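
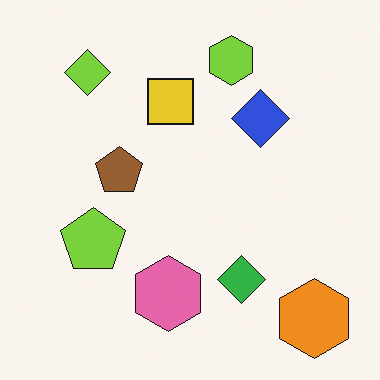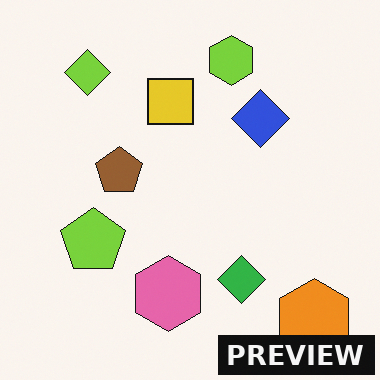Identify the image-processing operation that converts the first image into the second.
This is the original image watermarked with the text "PREVIEW" in the lower-right corner.

A dark label reading "PREVIEW" appears in the lower-right corner.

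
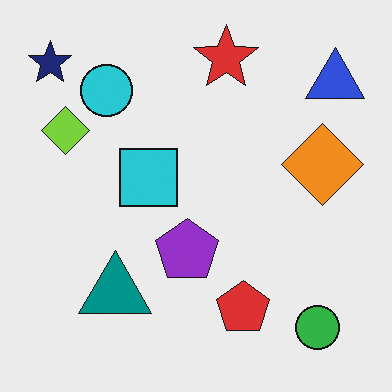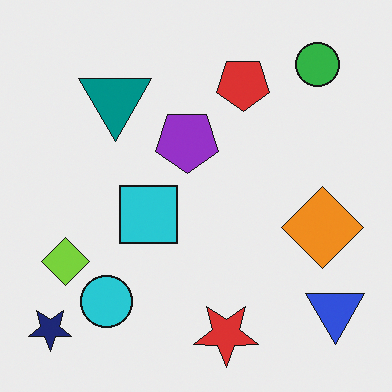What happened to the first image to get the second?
The image was flipped vertically (top ↔ bottom).

The red star is in the top of the first image and the bottom of the second — shapes on opposite sides of the horizontal midline have swapped in a mirror flip.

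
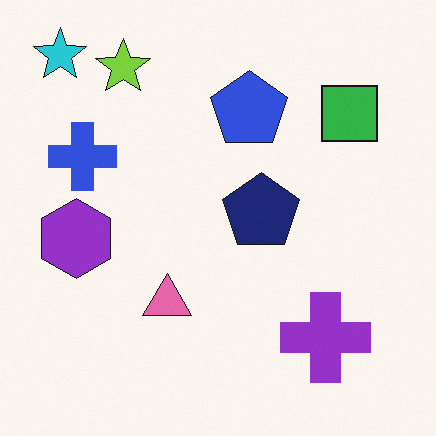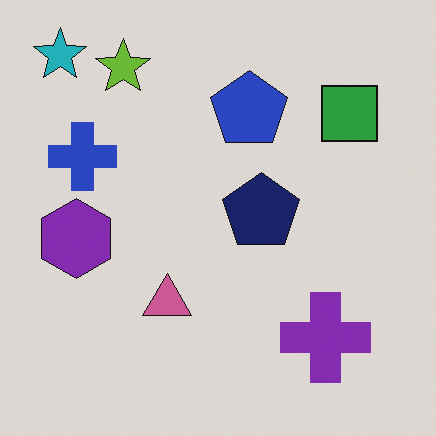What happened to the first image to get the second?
The image was slightly darkened.

Every pixel — background and shapes alike — is uniformly darkened.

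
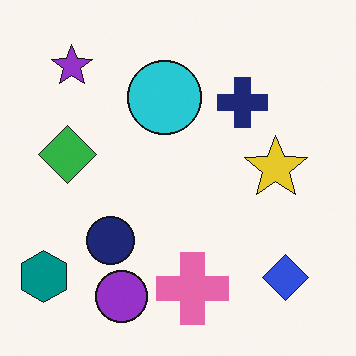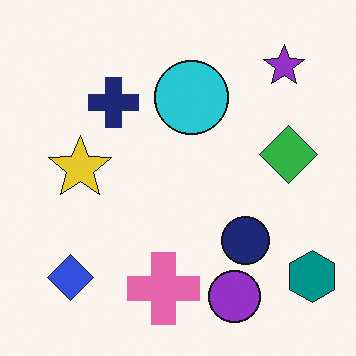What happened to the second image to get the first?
It was flipped horizontally (left ↔ right).

The teal hexagon is in the bottom-right of the second image and the bottom-left of the first — shapes on opposite sides of the vertical midline have swapped in a mirror flip.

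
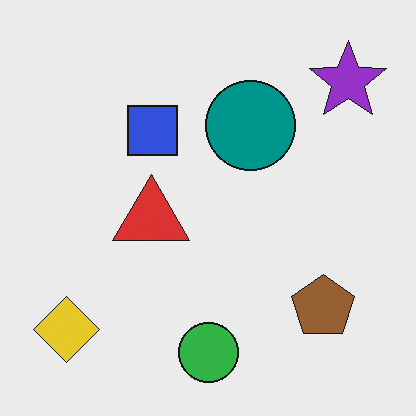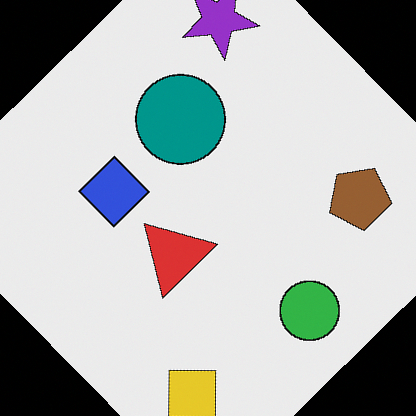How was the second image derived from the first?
It was rotated counter-clockwise by a large amount — several tens of degrees.

Every shape is tilted by the same angle and the image corners show triangular fill wedges — a whole-image rotation by a non-right angle.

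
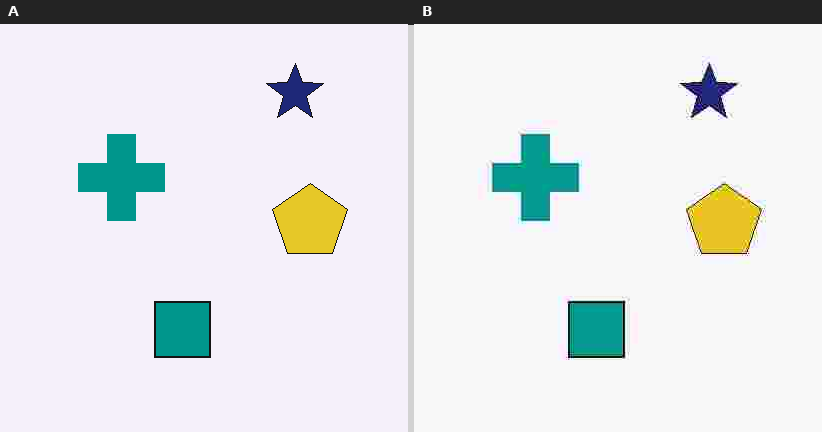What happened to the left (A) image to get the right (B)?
It was heavily JPEG-compressed with obvious blocking artifacts.

Blocky 8×8 compression artifacts appear around shape edges and the flat background shows ringing — characteristic JPEG degradation.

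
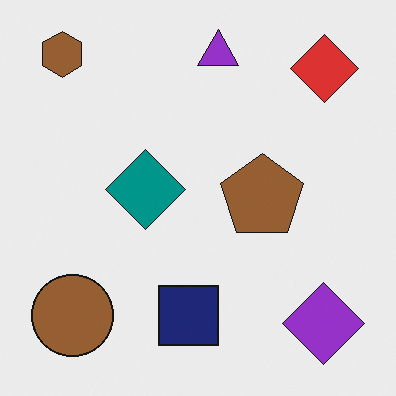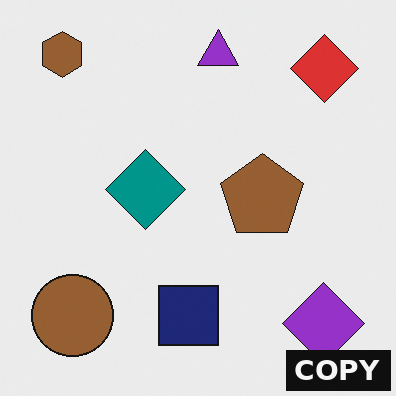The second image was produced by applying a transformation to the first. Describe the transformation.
It was watermarked with the text "COPY" in the lower-right corner.

A dark label reading "COPY" appears in the lower-right corner.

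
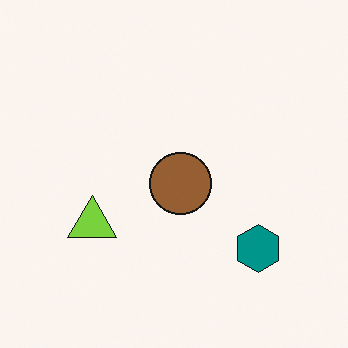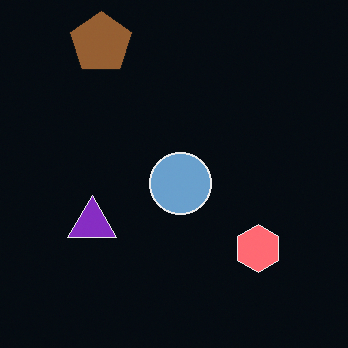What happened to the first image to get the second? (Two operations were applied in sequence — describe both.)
Color-inverted (negative), then overlaid with an additional brown pentagon.

The light background has become dark and every shape's color is its complement — a photographic negative. A brown pentagon appears in the second image that is absent from the first.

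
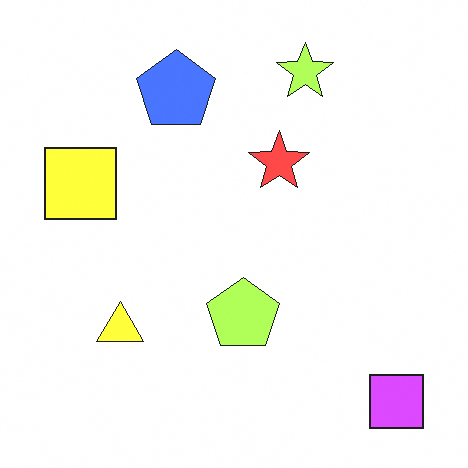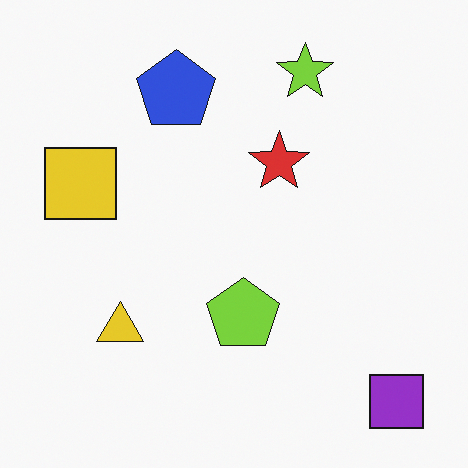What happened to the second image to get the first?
The image was noticeably brightened.

Every pixel — background and shapes alike — is uniformly brightened.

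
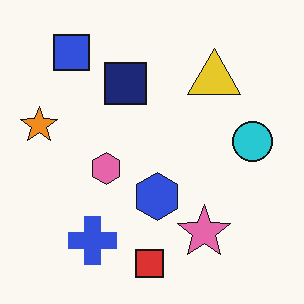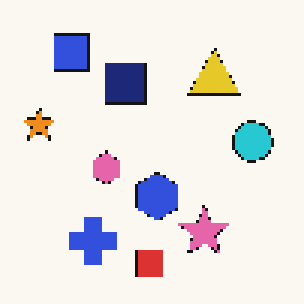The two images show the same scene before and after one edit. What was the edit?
The image was lightly pixelated (a mild mosaic effect).

Shapes are reduced to large square blocks; fine edges and outlines are lost — a downscale-then-upscale (mosaic) effect.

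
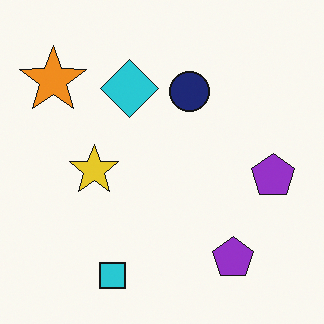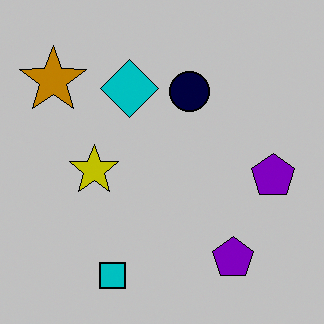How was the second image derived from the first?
Aggressively posterized.

Each flat color has snapped to a coarser quantized level — most visibly, the near-white background has dropped to a flat grey.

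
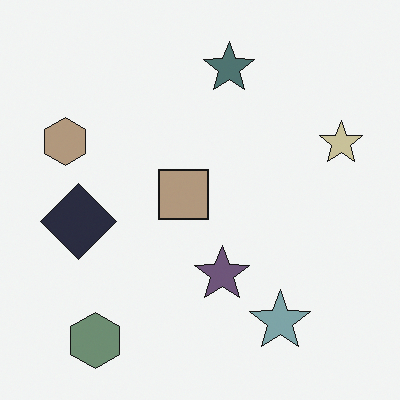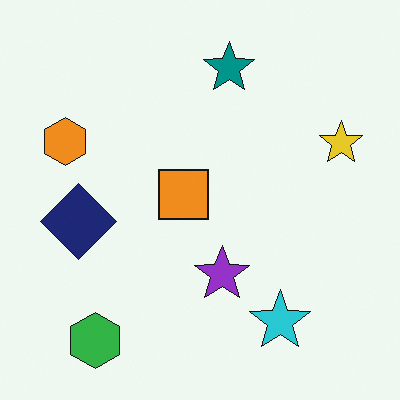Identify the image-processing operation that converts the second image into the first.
The transformation is: made much more muted (saturation change).

All colors are more muted and greyish — a global saturation change.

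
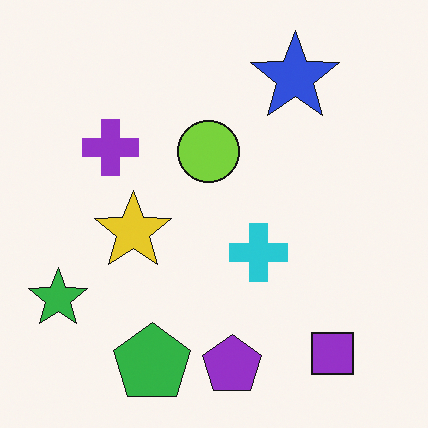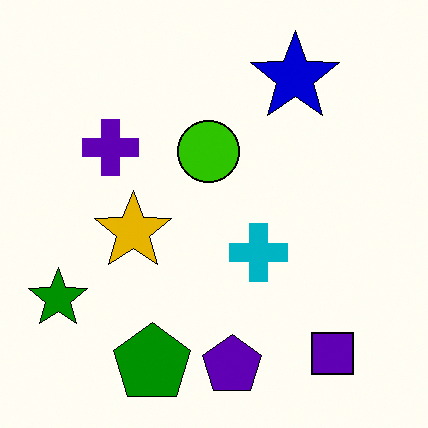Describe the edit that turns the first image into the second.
The transformation is: given much higher contrast.

Tones are pushed away from mid-grey across the whole image — a global contrast change.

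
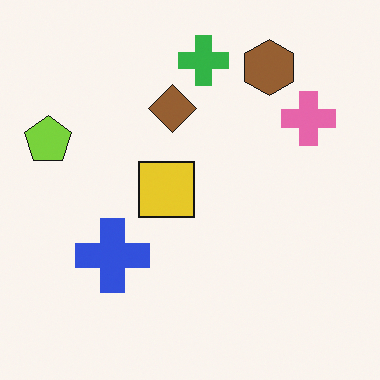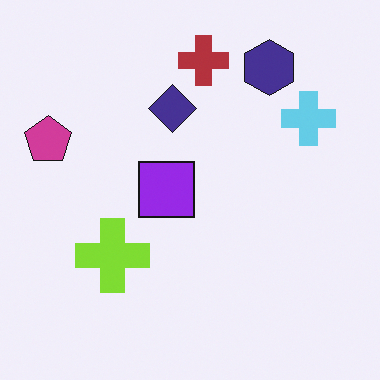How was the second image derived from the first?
The transformation is: hue-shifted by a large amount.

Every shape's color has rotated by the same amount around the hue wheel — a uniform hue shift.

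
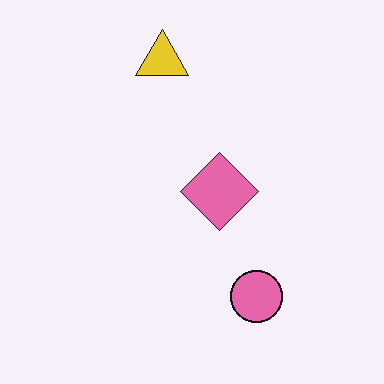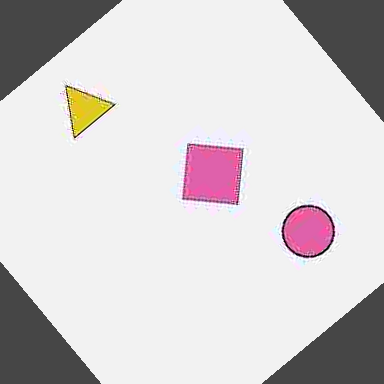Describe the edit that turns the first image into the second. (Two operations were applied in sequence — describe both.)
This is the original image degraded with heavy JPEG compression, then rotated counter-clockwise by a large amount — several tens of degrees.

Blocky 8×8 compression artifacts appear around shape edges and the flat background shows ringing — characteristic JPEG degradation. Every shape is tilted by the same angle and the image corners show triangular fill wedges — a whole-image rotation by a non-right angle.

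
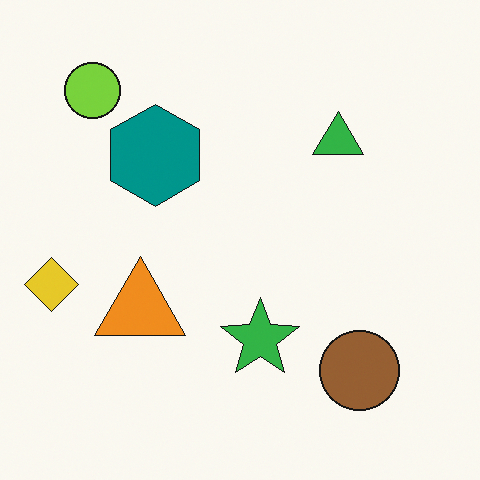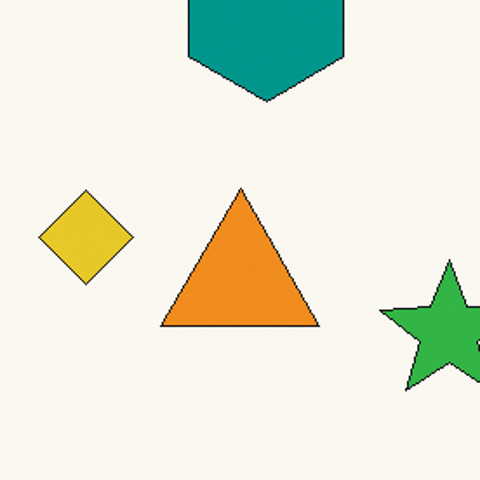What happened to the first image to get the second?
This is the original image cropped tightly and scaled back up.

The visible shapes are larger and the field of view is narrower; shapes near the original edges may be partly or wholly outside the frame — a crop-and-rescale.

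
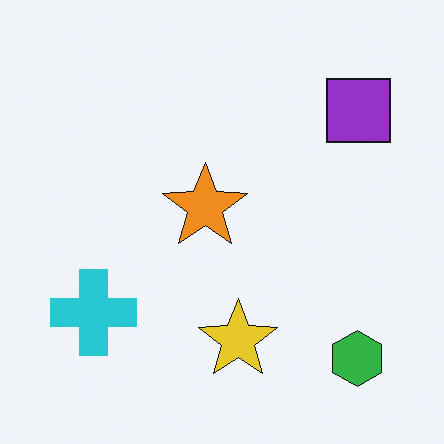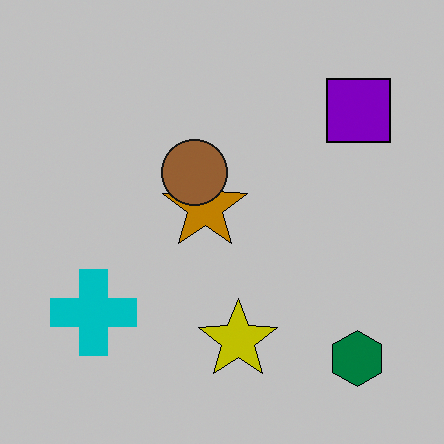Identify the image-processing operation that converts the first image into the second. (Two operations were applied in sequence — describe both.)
The image was aggressively posterized, then overlaid with an additional brown circle.

Each flat color has snapped to a coarser quantized level — most visibly, the near-white background has dropped to a flat grey. A brown circle appears in the second image that is absent from the first.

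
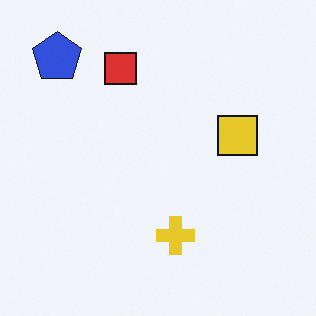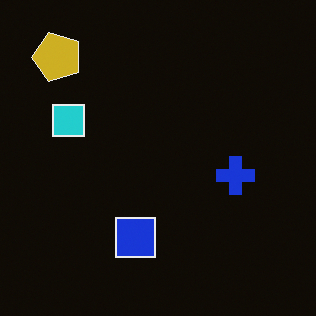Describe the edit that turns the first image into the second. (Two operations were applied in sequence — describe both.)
The transformation is: transposed (reflected across the top-left ↔ bottom-right diagonal), then color-inverted (negative).

Shapes have swapped their row and column positions — what was in the top-right is now in the bottom-left — a diagonal reflection. The light background has become dark and every shape's color is its complement — a photographic negative.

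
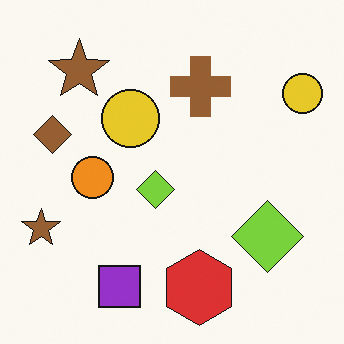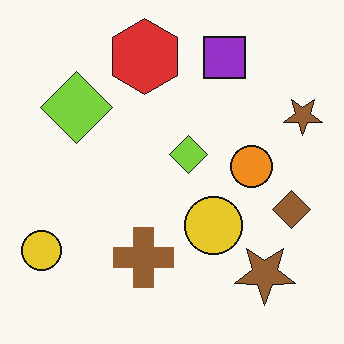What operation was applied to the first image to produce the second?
The image was rotated 180°.

The brown diamond sits in the left of the first image and the right of the second — consistent with a whole-image 180° rotation.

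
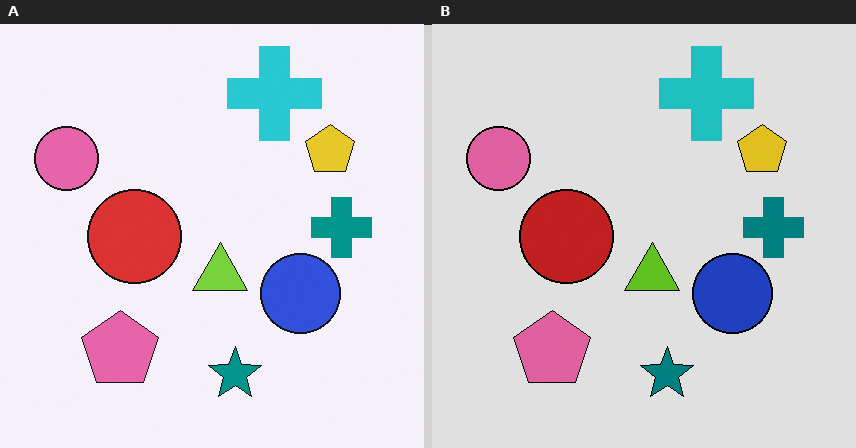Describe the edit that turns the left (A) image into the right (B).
This is the original image moderately posterized.

Each flat color has snapped to a coarser quantized level — most visibly, the near-white background has dropped to a flat grey.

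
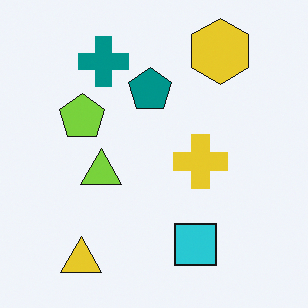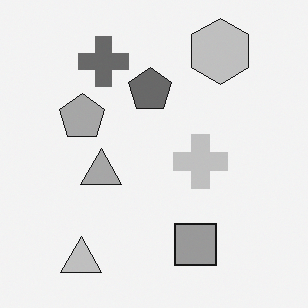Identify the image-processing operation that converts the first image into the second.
The image was converted to grayscale.

All color is removed — every shape is now a shade of grey.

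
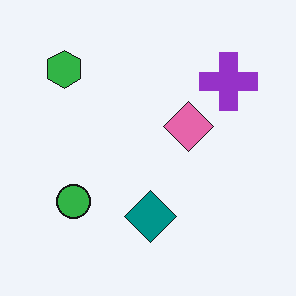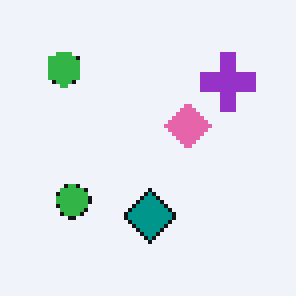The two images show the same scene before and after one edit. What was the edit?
The second image is the first lightly pixelated (a mild mosaic effect).

Shapes are reduced to large square blocks; fine edges and outlines are lost — a downscale-then-upscale (mosaic) effect.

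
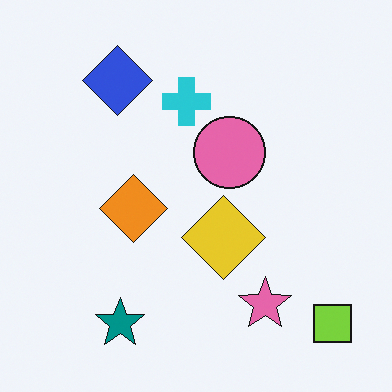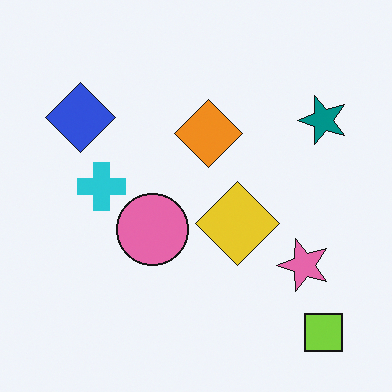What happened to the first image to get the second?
The transformation is: transposed (reflected across the top-left ↔ bottom-right diagonal).

Shapes have swapped their row and column positions — what was in the top-right is now in the bottom-left — a diagonal reflection.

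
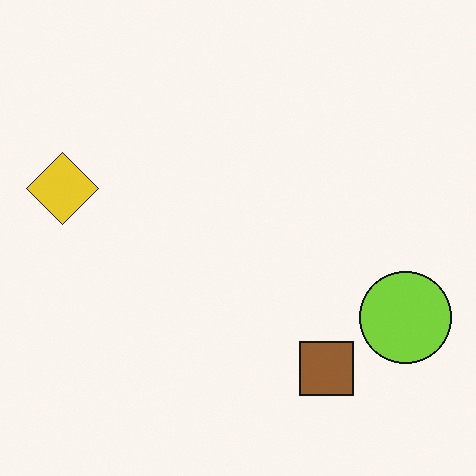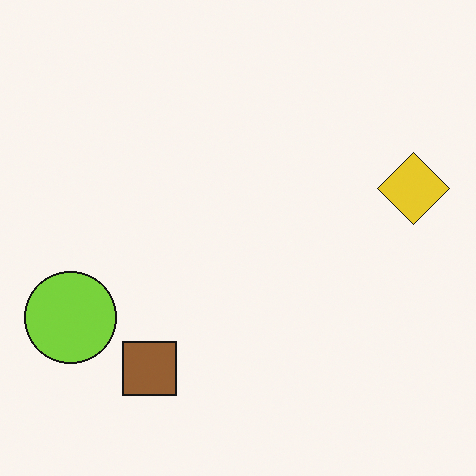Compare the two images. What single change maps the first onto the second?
It was flipped horizontally (left ↔ right).

The yellow diamond is in the left of the first image and the right of the second — shapes on opposite sides of the vertical midline have swapped in a mirror flip.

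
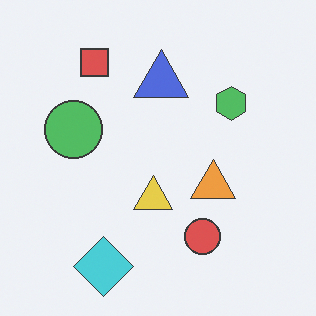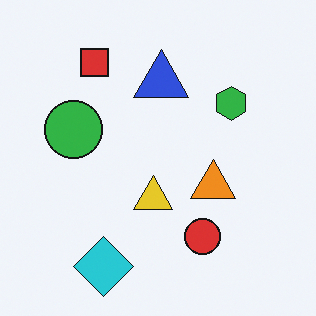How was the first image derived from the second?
The first image is the second given slightly reduced contrast.

Tones are pushed toward mid-grey across the whole image — a global contrast change.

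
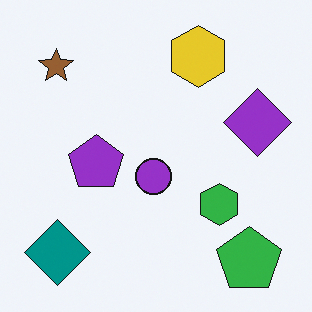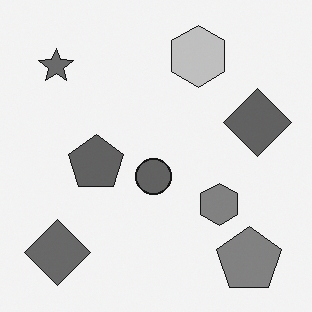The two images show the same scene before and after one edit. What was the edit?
The image was converted to grayscale.

All color is removed — every shape is now a shade of grey.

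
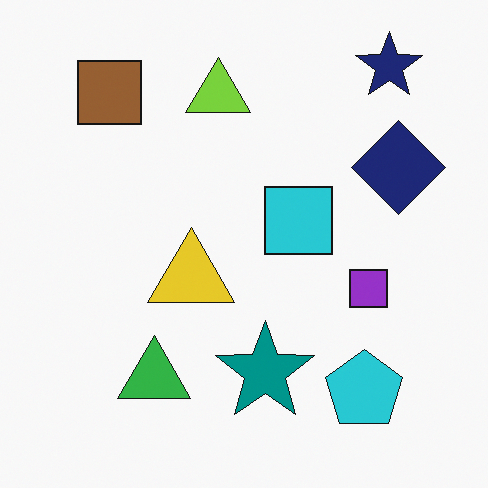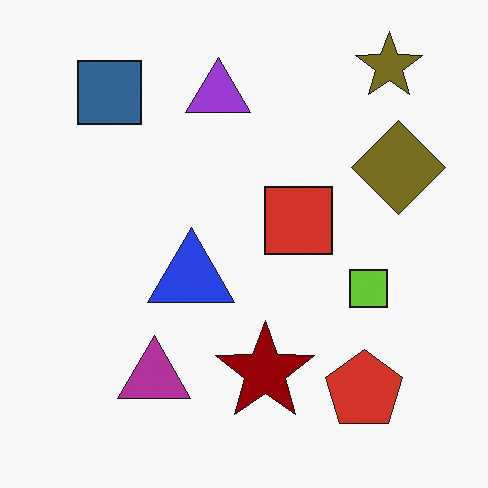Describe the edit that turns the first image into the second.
It was hue-shifted through roughly half the color wheel.

Every shape's color has rotated by the same amount around the hue wheel — a uniform hue shift.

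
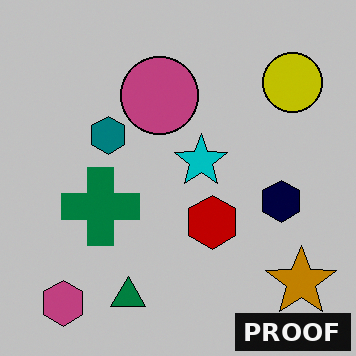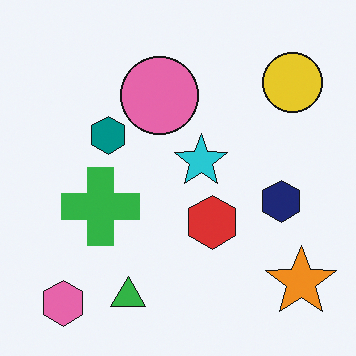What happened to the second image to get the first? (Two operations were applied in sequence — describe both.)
The image was heavily posterized to just a handful of flat colors, then watermarked with the text "PROOF" in the lower-right corner.

Each flat color has snapped to a coarser quantized level — most visibly, the near-white background has dropped to a flat grey. A dark label reading "PROOF" appears in the lower-right corner.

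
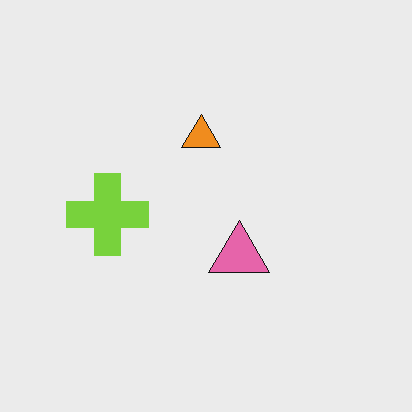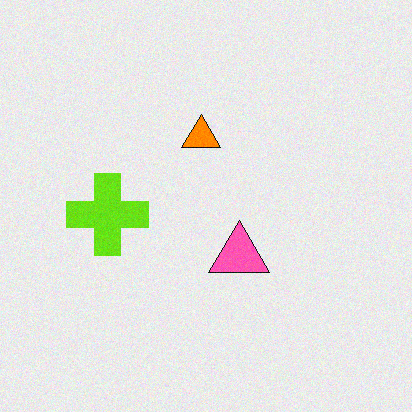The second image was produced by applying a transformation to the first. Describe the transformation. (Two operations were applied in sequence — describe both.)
Degraded with light additive noise, then slightly oversaturated.

Random speckle covers the whole image, including the flat background. All colors are more vivid — a global saturation change.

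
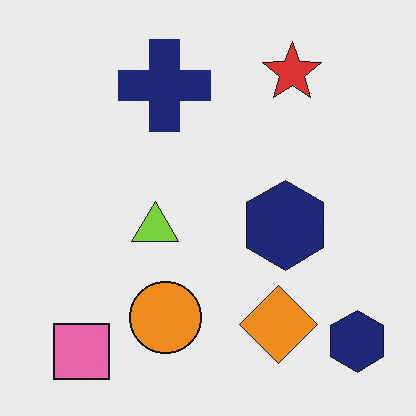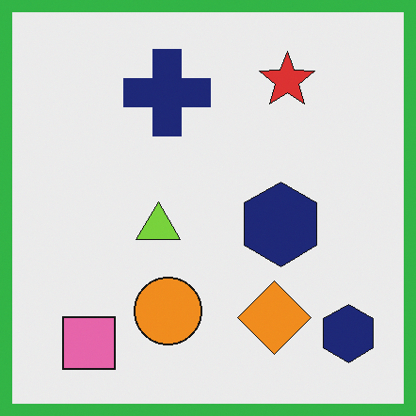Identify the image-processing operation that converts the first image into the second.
Framed with a green border.

A solid green frame runs around the edge of the second image, with the content slightly shrunk inside it.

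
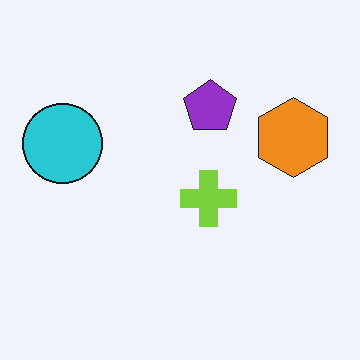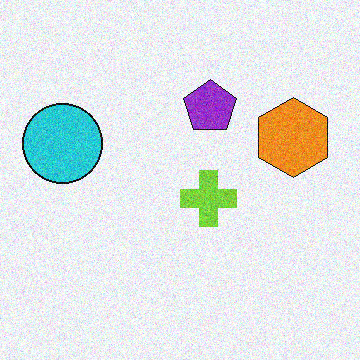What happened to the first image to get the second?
The transformation is: degraded with visible gaussian noise.

Random speckle covers the whole image, including the flat background.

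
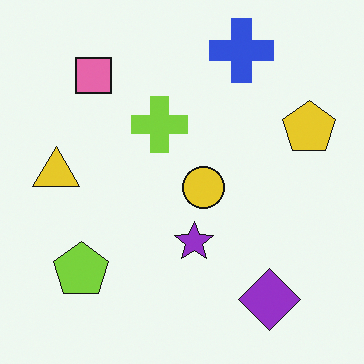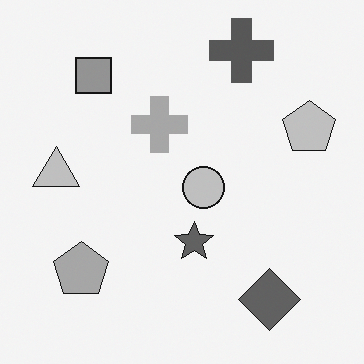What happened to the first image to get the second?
It was converted to grayscale.

All color is removed — every shape is now a shade of grey.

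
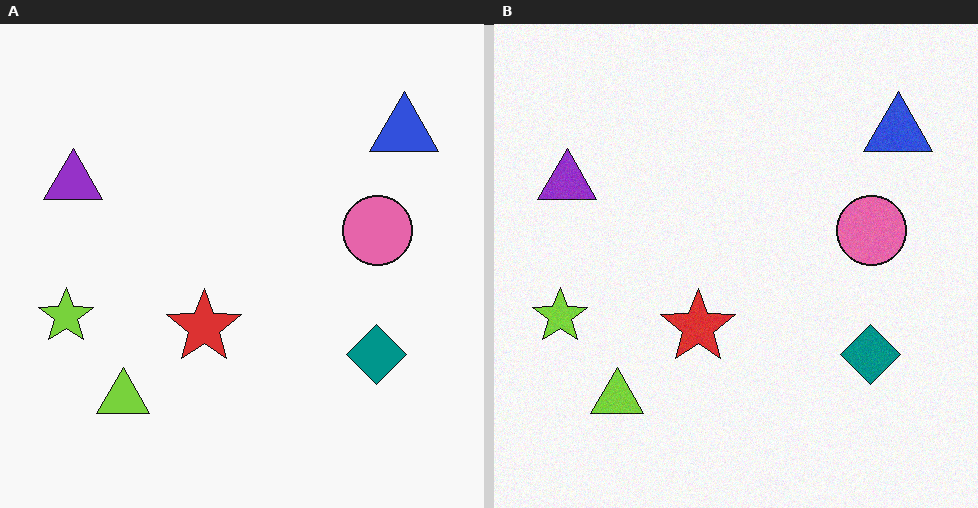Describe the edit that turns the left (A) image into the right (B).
The image was degraded with subtle gaussian noise.

Random speckle covers the whole image, including the flat background.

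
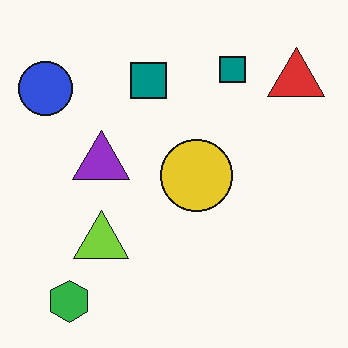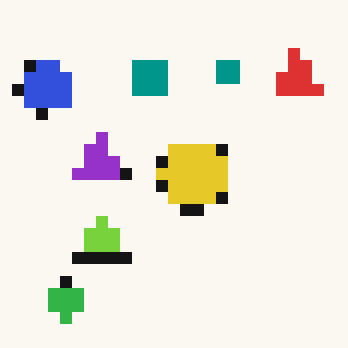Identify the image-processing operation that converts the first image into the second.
The second image is the first coarsely pixelated.

Shapes are reduced to large square blocks; fine edges and outlines are lost — a downscale-then-upscale (mosaic) effect.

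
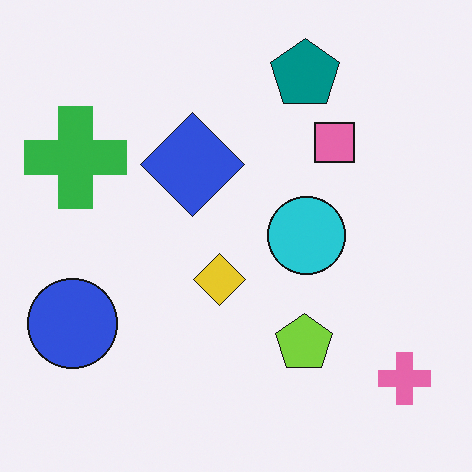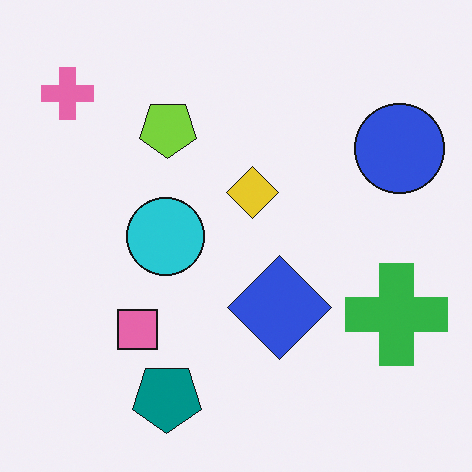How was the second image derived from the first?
It was rotated 180°.

The pink cross sits in the bottom-right of the first image and the top-left of the second — consistent with a whole-image 180° rotation.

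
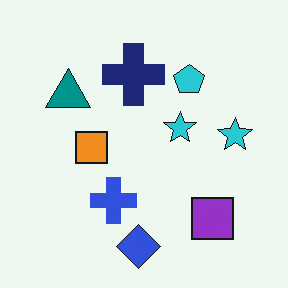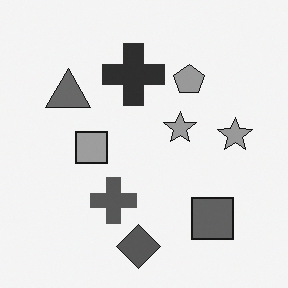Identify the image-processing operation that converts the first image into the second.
Converted to grayscale.

All color is removed — every shape is now a shade of grey.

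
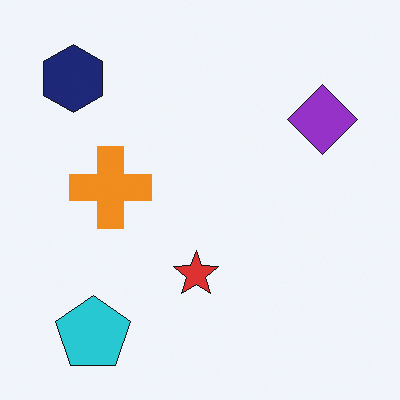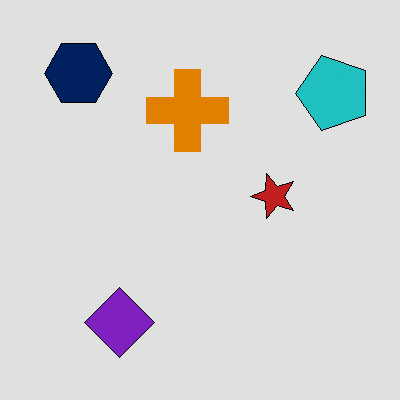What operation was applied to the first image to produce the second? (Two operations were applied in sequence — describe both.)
It was transposed (reflected across the top-left ↔ bottom-right diagonal), then posterized to a reduced palette.

Shapes have swapped their row and column positions — what was in the top-right is now in the bottom-left — a diagonal reflection. Each flat color has snapped to a coarser quantized level — most visibly, the near-white background has dropped to a flat grey.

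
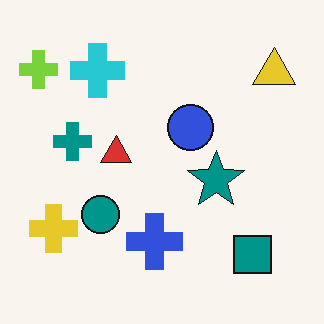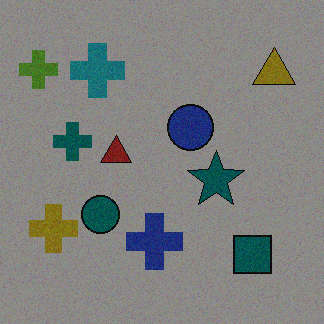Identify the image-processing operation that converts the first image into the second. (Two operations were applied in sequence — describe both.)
It was degraded with moderate additive noise, then darkened a lot.

Random speckle covers the whole image, including the flat background. Every pixel — background and shapes alike — is uniformly darkened.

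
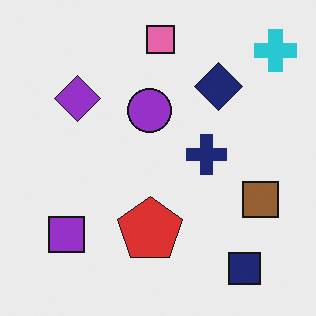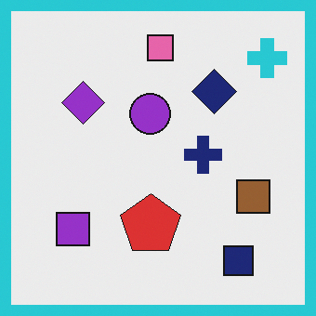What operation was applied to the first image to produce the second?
This is the original image framed with a cyan border.

A solid cyan frame runs around the edge of the second image, with the content slightly shrunk inside it.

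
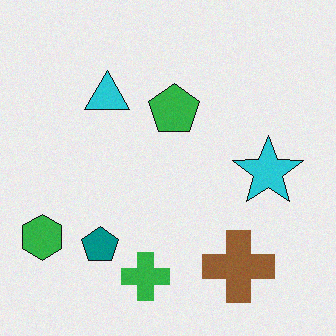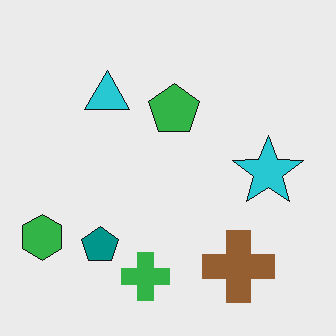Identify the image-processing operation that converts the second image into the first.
Degraded with light additive noise.

Random speckle covers the whole image, including the flat background.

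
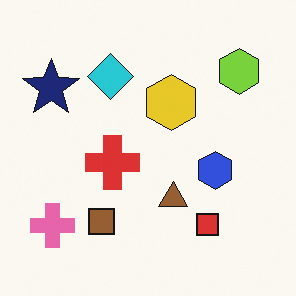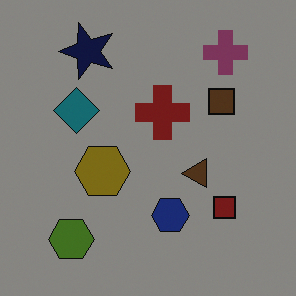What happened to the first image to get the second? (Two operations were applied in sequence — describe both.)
The transformation is: transposed (reflected across the top-left ↔ bottom-right diagonal), then substantially darkened.

Shapes have swapped their row and column positions — what was in the top-right is now in the bottom-left — a diagonal reflection. Every pixel — background and shapes alike — is uniformly darkened.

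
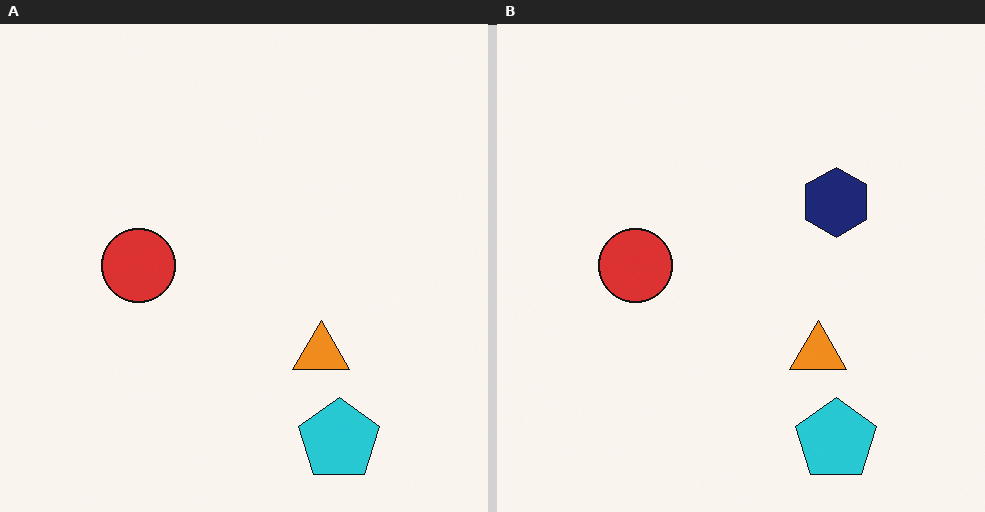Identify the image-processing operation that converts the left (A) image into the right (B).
This is the original image overlaid with an additional navy hexagon.

A navy hexagon appears in the right (B) image that is absent from the left (A).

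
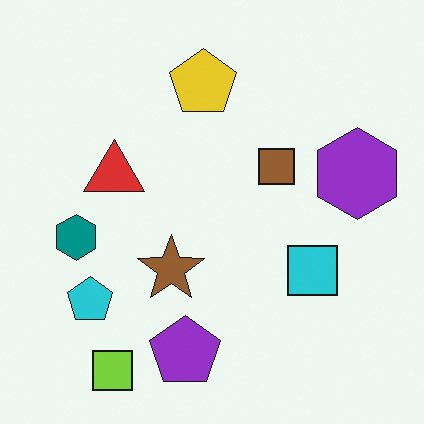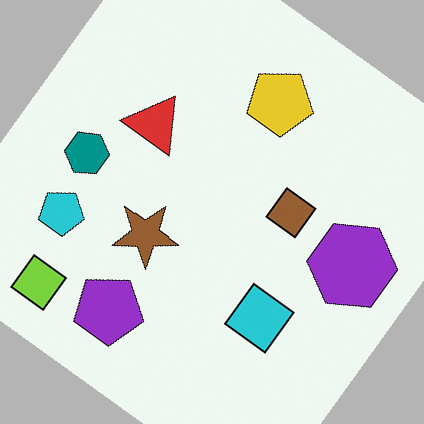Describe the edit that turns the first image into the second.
It was rotated clockwise by a large amount — several tens of degrees.

Every shape is tilted by the same angle and the image corners show triangular fill wedges — a whole-image rotation by a non-right angle.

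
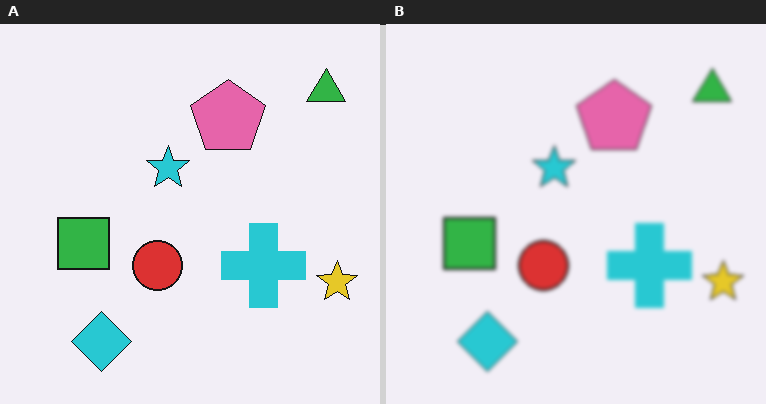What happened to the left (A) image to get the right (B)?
Given a subtle gaussian blur.

Shape edges and outlines are uniformly softened across the whole image.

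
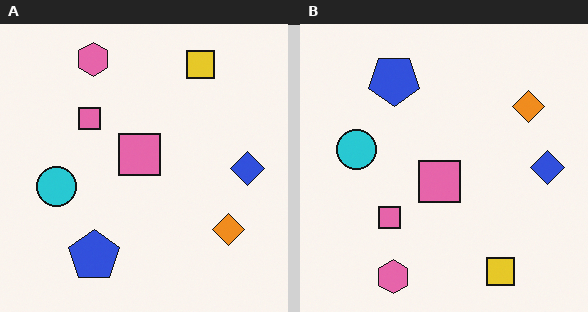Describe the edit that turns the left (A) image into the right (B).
The image was flipped vertically (top ↔ bottom).

The pink hexagon is in the top-left of the left (A) image and the bottom-left of the right (B) — shapes on opposite sides of the horizontal midline have swapped in a mirror flip.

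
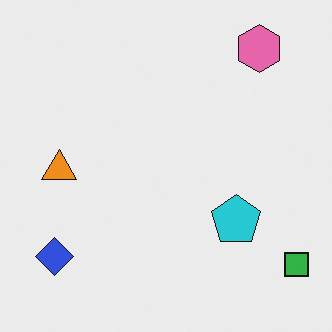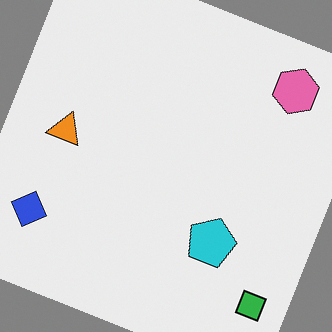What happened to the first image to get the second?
Rotated clockwise by a clearly visible amount.

Every shape is tilted by the same angle and the image corners show triangular fill wedges — a whole-image rotation by a non-right angle.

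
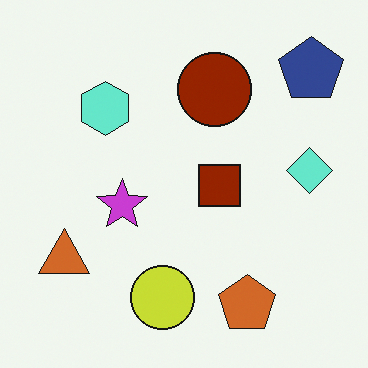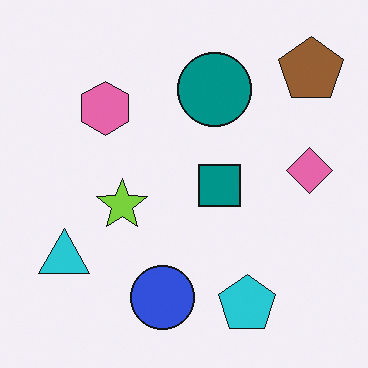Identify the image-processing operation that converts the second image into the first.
Hue-shifted by a large amount.

Every shape's color has rotated by the same amount around the hue wheel — a uniform hue shift.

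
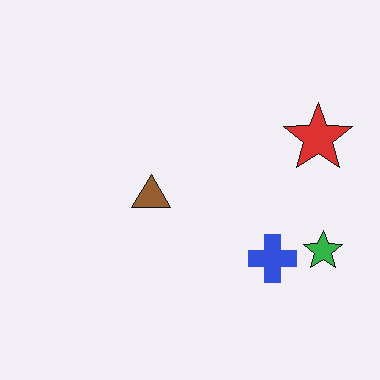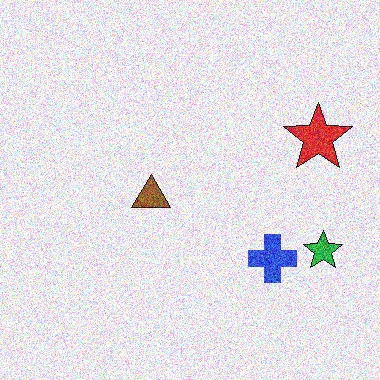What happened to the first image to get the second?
The second image is the first degraded with heavy additive noise.

Random speckle covers the whole image, including the flat background.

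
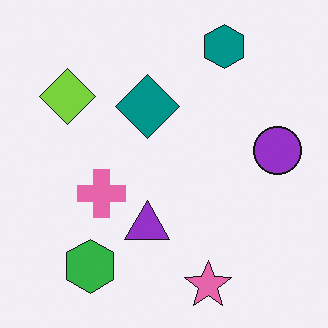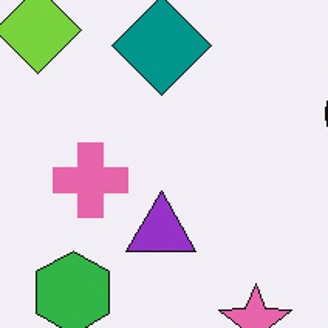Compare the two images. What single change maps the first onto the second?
It was cropped slightly and scaled back up.

The visible shapes are larger and the field of view is narrower; shapes near the original edges may be partly or wholly outside the frame — a crop-and-rescale.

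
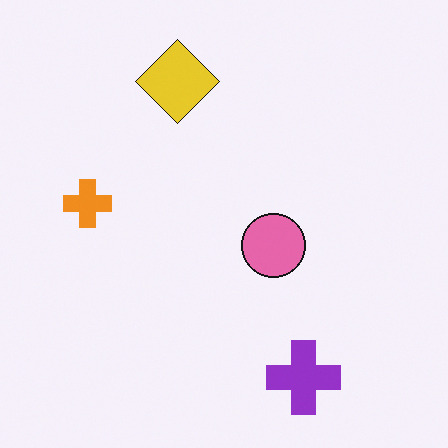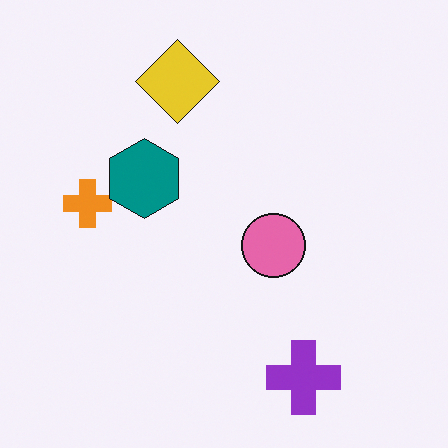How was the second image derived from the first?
The second image is the first overlaid with an additional teal hexagon.

A teal hexagon appears in the second image that is absent from the first.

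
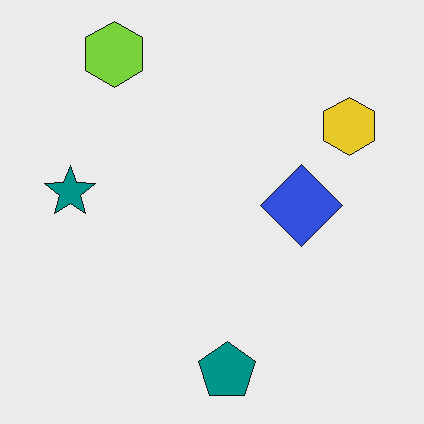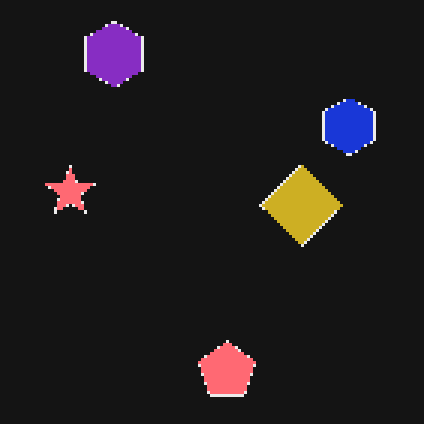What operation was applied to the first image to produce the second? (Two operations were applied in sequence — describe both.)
The transformation is: color-inverted (negative), then lightly pixelated (a mild mosaic effect).

The light background has become dark and every shape's color is its complement — a photographic negative. Shapes are reduced to large square blocks; fine edges and outlines are lost — a downscale-then-upscale (mosaic) effect.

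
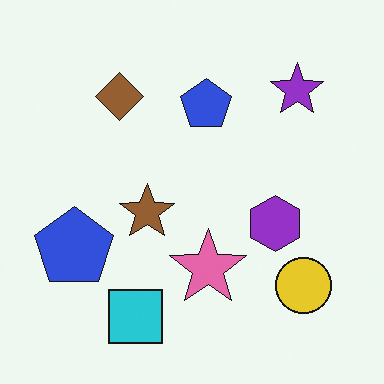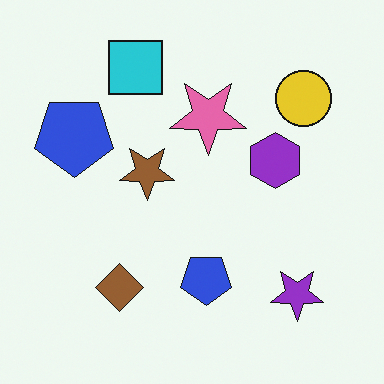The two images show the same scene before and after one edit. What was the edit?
The image was flipped vertically (top ↔ bottom).

The cyan square is in the bottom of the first image and the top of the second — shapes on opposite sides of the horizontal midline have swapped in a mirror flip.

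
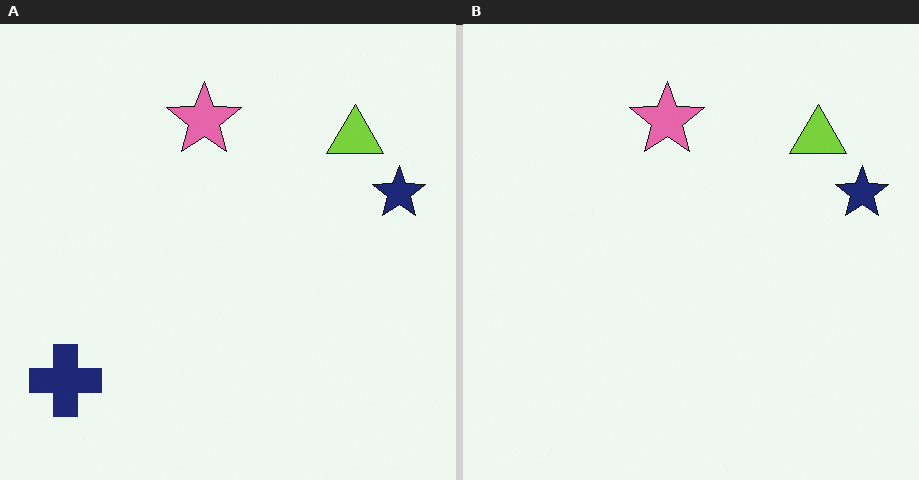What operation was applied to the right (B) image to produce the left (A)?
This is the original image overlaid with an additional navy cross.

A navy cross appears in the left (A) image that is absent from the right (B).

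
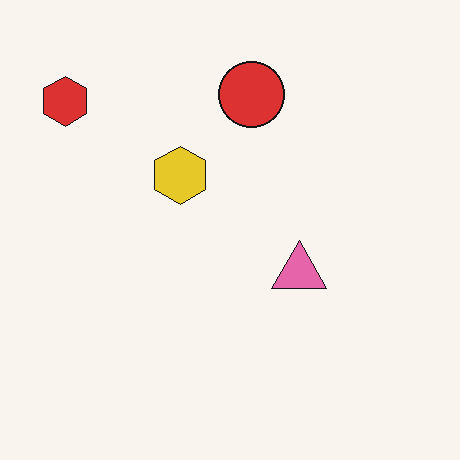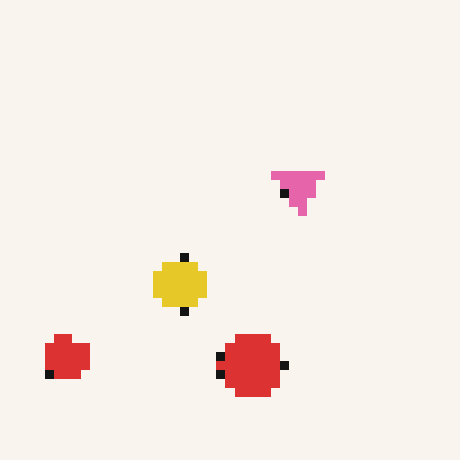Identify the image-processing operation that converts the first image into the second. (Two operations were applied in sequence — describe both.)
The second image is the first flipped vertically (top ↔ bottom), then heavily pixelated into large blocks.

The red circle is in the top of the first image and the bottom of the second — shapes on opposite sides of the horizontal midline have swapped in a mirror flip. Shapes are reduced to large square blocks; fine edges and outlines are lost — a downscale-then-upscale (mosaic) effect.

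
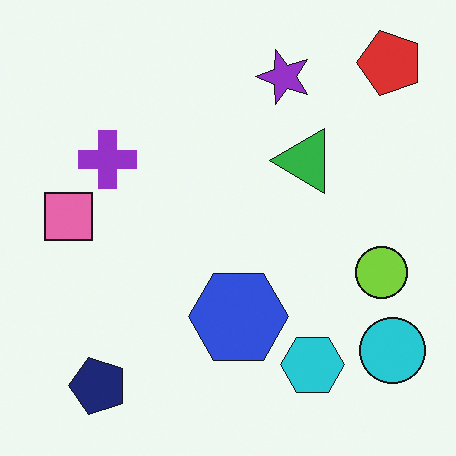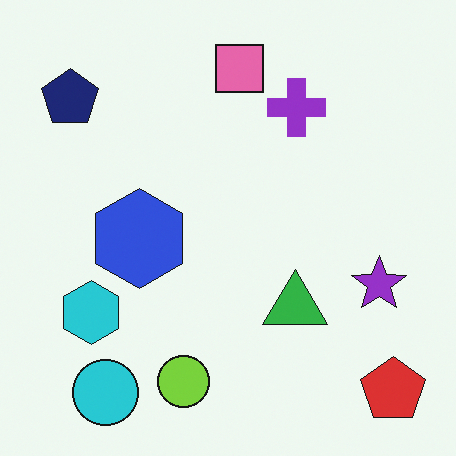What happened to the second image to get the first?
The first image is the second rotated 90° counter-clockwise.

The red pentagon sits in the bottom-right of the second image and the top-right of the first — consistent with a whole-image 90° counter-clockwise rotation.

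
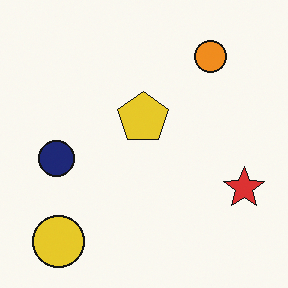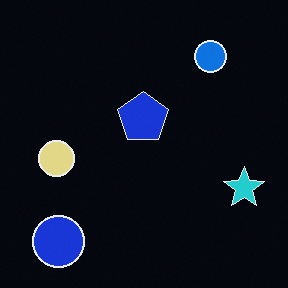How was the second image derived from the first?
The transformation is: color-inverted (negative).

The light background has become dark and every shape's color is its complement — a photographic negative.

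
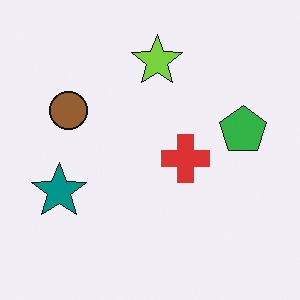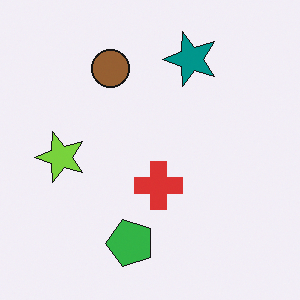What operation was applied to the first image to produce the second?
This is the original image transposed (reflected across the top-left ↔ bottom-right diagonal).

Shapes have swapped their row and column positions — what was in the top-right is now in the bottom-left — a diagonal reflection.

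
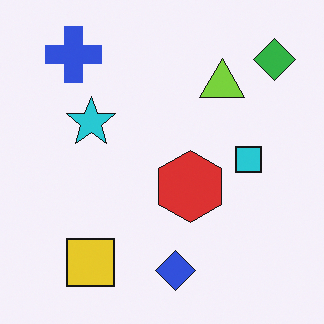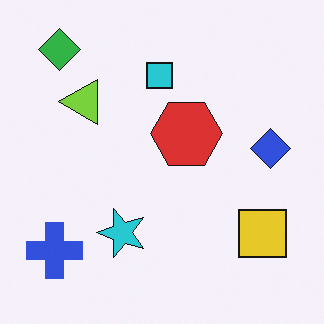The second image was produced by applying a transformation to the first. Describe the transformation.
The second image is the first rotated 90° counter-clockwise.

The green diamond sits in the top-right of the first image and the top-left of the second — consistent with a whole-image 90° counter-clockwise rotation.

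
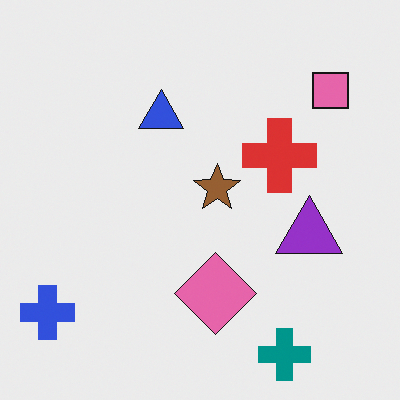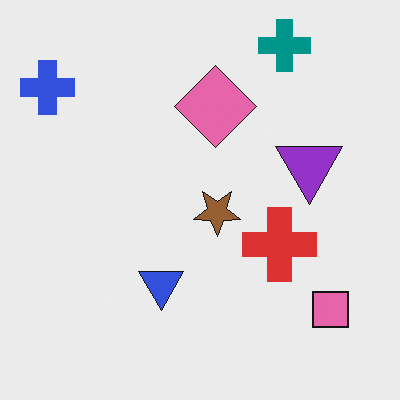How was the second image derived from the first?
The image was flipped vertically (top ↔ bottom).

The teal cross is in the bottom-right of the first image and the top-right of the second — shapes on opposite sides of the horizontal midline have swapped in a mirror flip.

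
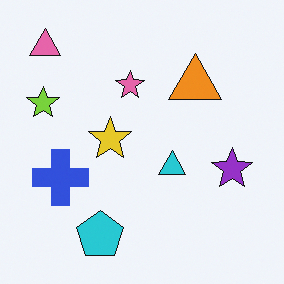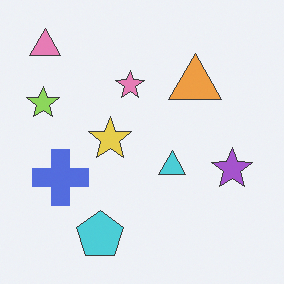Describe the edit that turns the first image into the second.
This is the original image given slightly reduced contrast.

Tones are pushed toward mid-grey across the whole image — a global contrast change.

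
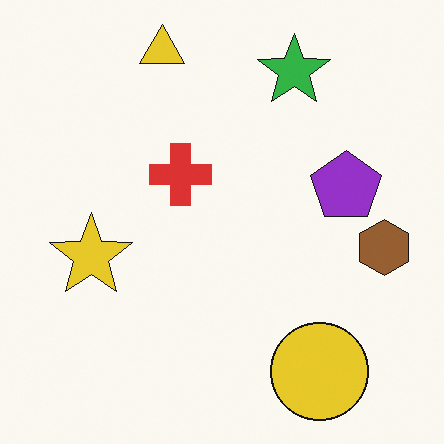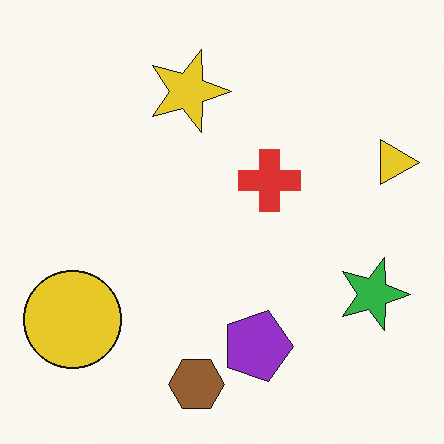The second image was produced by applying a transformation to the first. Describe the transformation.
Rotated 90° clockwise.

The yellow triangle sits in the top of the first image and the right of the second — consistent with a whole-image 90° clockwise rotation.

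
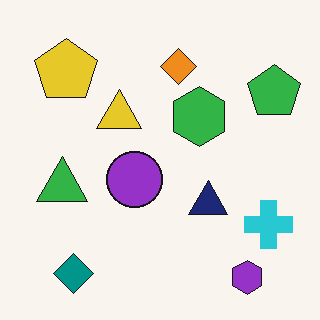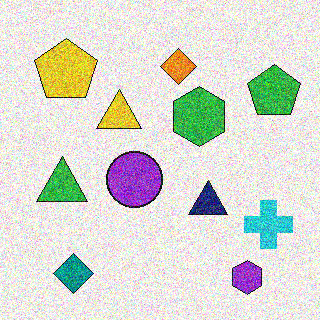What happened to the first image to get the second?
It was degraded with strong gaussian noise.

Random speckle covers the whole image, including the flat background.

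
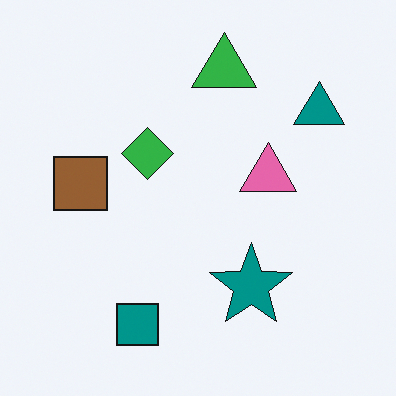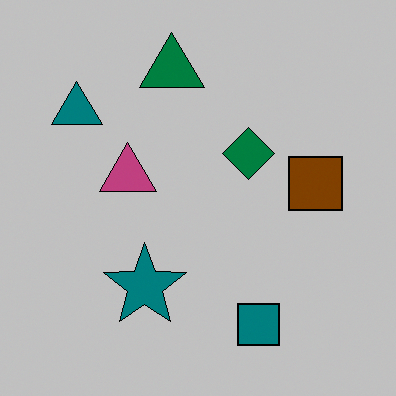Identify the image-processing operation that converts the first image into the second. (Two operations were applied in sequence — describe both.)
The second image is the first heavily posterized to just a handful of flat colors, then flipped horizontally (left ↔ right).

Each flat color has snapped to a coarser quantized level — most visibly, the near-white background has dropped to a flat grey. The teal triangle is in the top-right of the first image and the top-left of the second — shapes on opposite sides of the vertical midline have swapped in a mirror flip.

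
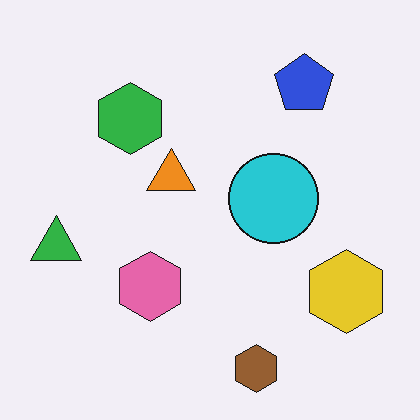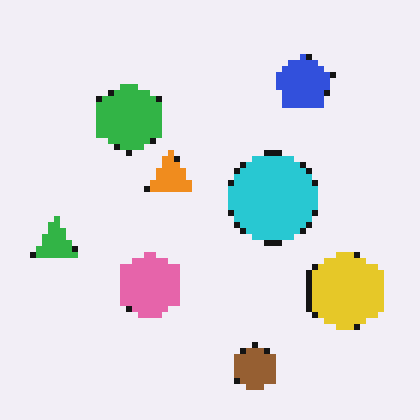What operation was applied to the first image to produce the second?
This is the original image pixelated into visible square blocks.

Shapes are reduced to large square blocks; fine edges and outlines are lost — a downscale-then-upscale (mosaic) effect.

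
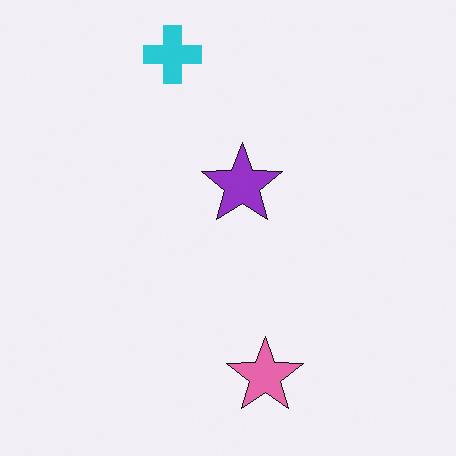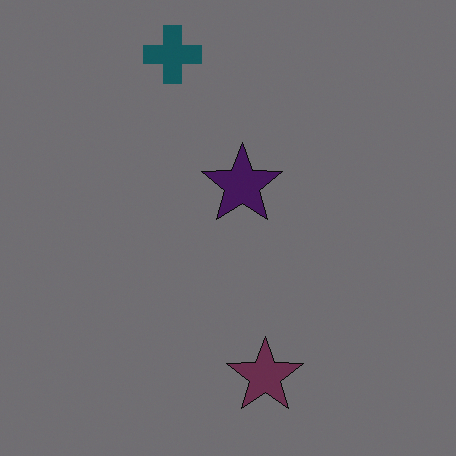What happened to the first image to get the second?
The transformation is: darkened a lot.

Every pixel — background and shapes alike — is uniformly darkened.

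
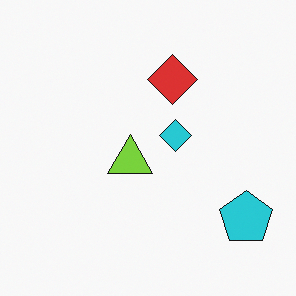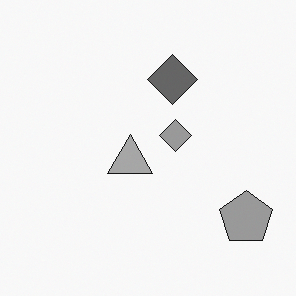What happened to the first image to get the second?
The second image is the first converted to grayscale.

All color is removed — every shape is now a shade of grey.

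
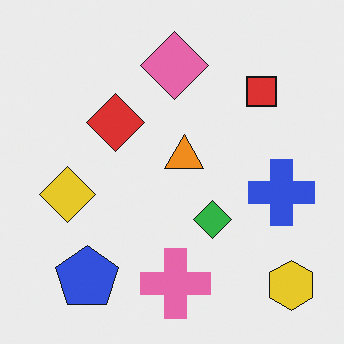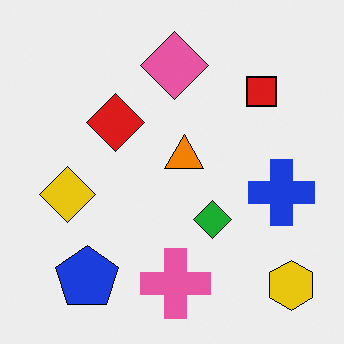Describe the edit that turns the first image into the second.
The image was given slightly increased contrast.

Tones are pushed away from mid-grey across the whole image — a global contrast change.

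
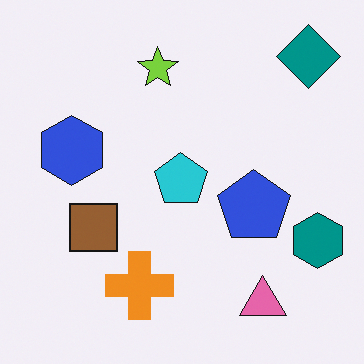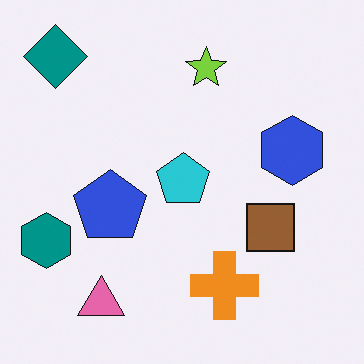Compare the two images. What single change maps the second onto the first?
It was flipped horizontally (left ↔ right).

The teal hexagon is in the left of the second image and the right of the first — shapes on opposite sides of the vertical midline have swapped in a mirror flip.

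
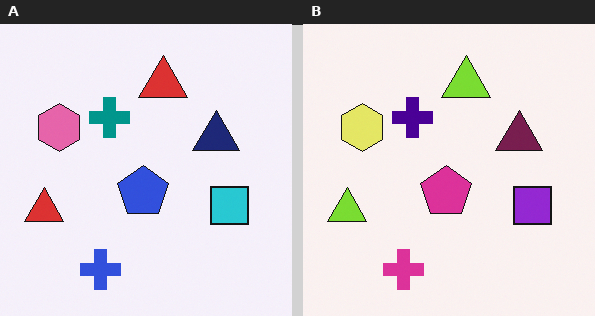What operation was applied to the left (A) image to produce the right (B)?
This is the original image hue-shifted noticeably.

Every shape's color has rotated by the same amount around the hue wheel — a uniform hue shift.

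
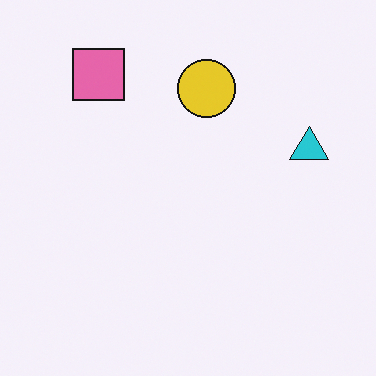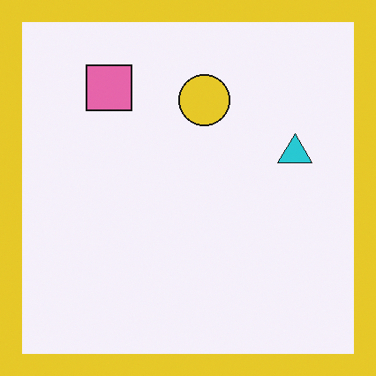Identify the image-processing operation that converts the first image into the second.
This is the original image framed with a yellow border.

A solid yellow frame runs around the edge of the second image, with the content slightly shrunk inside it.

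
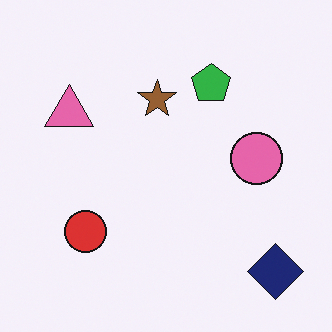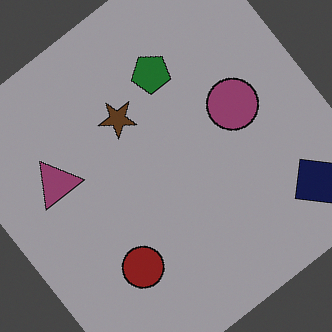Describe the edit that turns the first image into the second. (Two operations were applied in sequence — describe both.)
Noticeably darkened, then rotated counter-clockwise by a large amount — several tens of degrees.

Every pixel — background and shapes alike — is uniformly darkened. Every shape is tilted by the same angle and the image corners show triangular fill wedges — a whole-image rotation by a non-right angle.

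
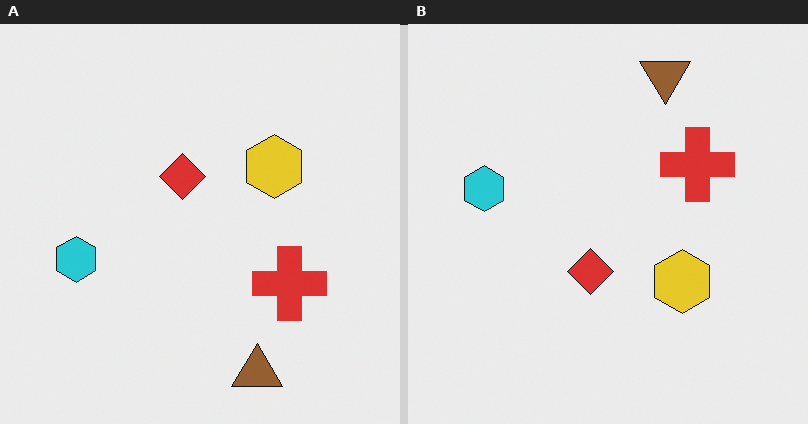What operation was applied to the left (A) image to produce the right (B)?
The right (B) image is the left (A) flipped vertically (top ↔ bottom).

The brown triangle is in the bottom of the left (A) image and the top of the right (B) — shapes on opposite sides of the horizontal midline have swapped in a mirror flip.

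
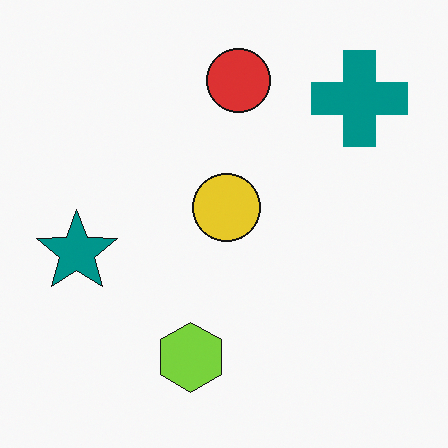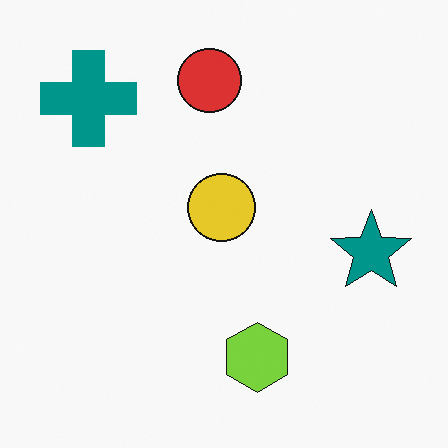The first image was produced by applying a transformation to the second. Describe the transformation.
This is the original image flipped horizontally (left ↔ right).

The teal star is in the right of the second image and the left of the first — shapes on opposite sides of the vertical midline have swapped in a mirror flip.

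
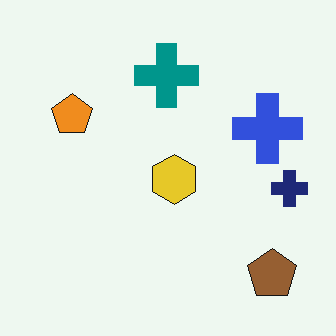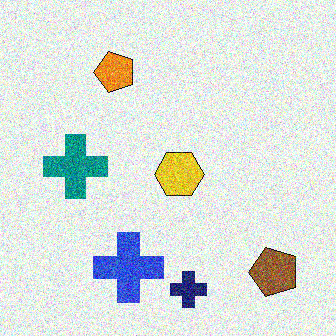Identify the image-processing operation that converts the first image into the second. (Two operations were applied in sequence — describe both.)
It was transposed (reflected across the top-left ↔ bottom-right diagonal), then degraded with strong gaussian noise.

Shapes have swapped their row and column positions — what was in the top-right is now in the bottom-left — a diagonal reflection. Random speckle covers the whole image, including the flat background.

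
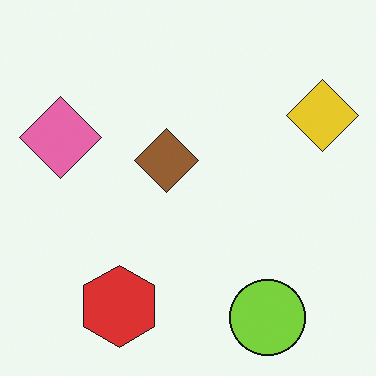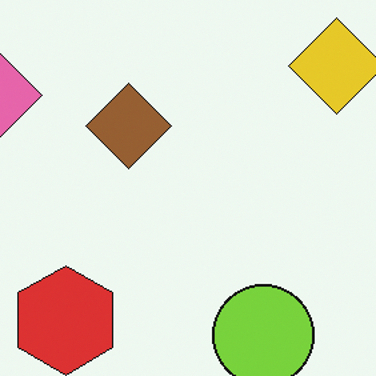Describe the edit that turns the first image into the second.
The image was cropped slightly and scaled back up.

The visible shapes are larger and the field of view is narrower; shapes near the original edges may be partly or wholly outside the frame — a crop-and-rescale.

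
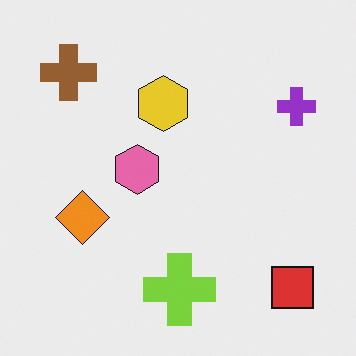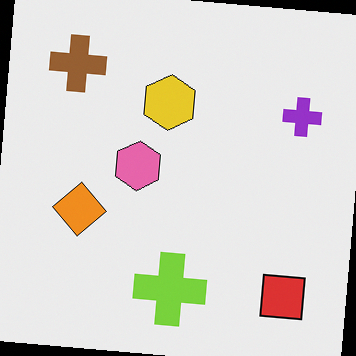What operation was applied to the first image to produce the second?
Rotated clockwise by a small amount.

Every shape is tilted by the same angle and the image corners show triangular fill wedges — a whole-image rotation by a non-right angle.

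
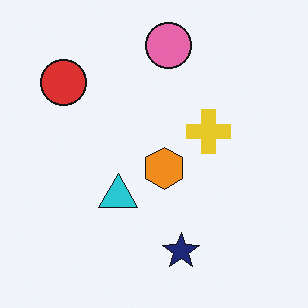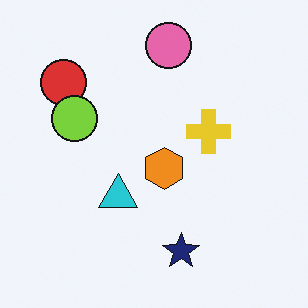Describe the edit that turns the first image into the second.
The second image is the first overlaid with an additional lime circle.

A lime circle appears in the second image that is absent from the first.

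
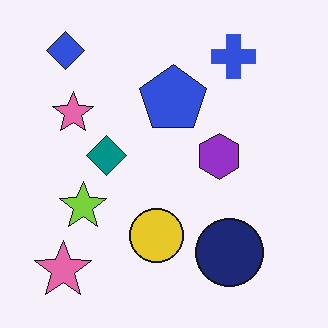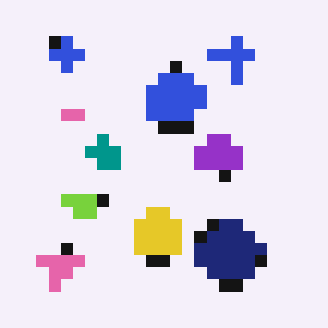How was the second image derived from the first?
The image was coarsely pixelated.

Shapes are reduced to large square blocks; fine edges and outlines are lost — a downscale-then-upscale (mosaic) effect.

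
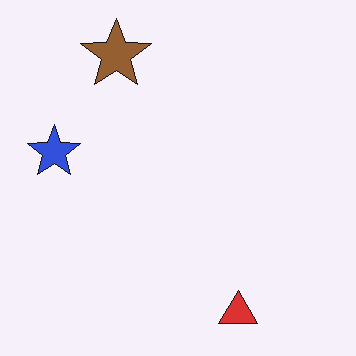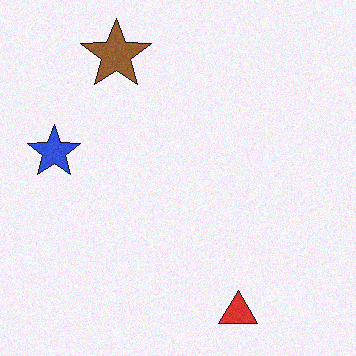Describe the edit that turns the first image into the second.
This is the original image degraded with subtle gaussian noise.

Random speckle covers the whole image, including the flat background.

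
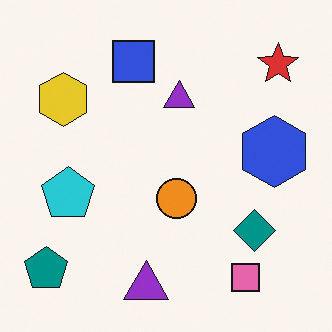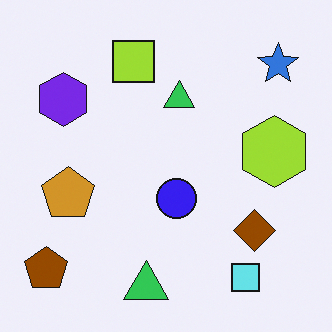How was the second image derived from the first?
The transformation is: hue-shifted through roughly half the color wheel.

Every shape's color has rotated by the same amount around the hue wheel — a uniform hue shift.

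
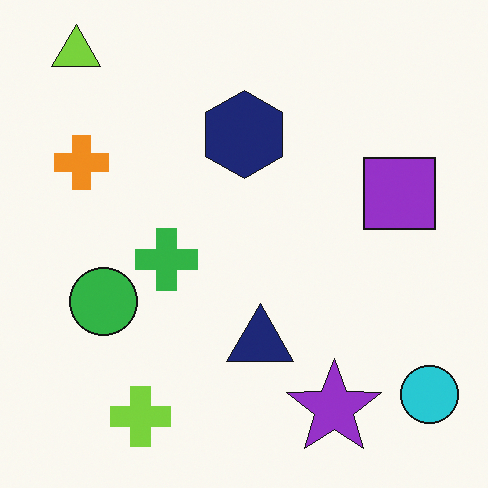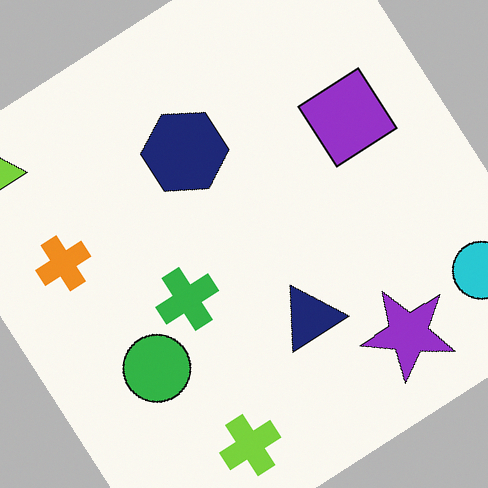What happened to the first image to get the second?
The image was rotated counter-clockwise by a large amount — several tens of degrees.

Every shape is tilted by the same angle and the image corners show triangular fill wedges — a whole-image rotation by a non-right angle.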